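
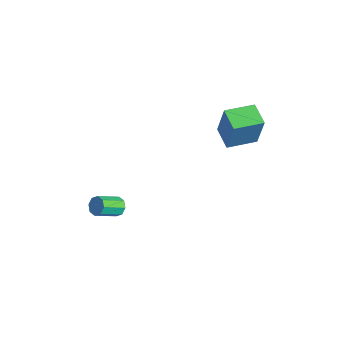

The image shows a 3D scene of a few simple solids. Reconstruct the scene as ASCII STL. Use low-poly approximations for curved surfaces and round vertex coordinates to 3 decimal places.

solid 
facet normal -0.005 0.832 -0.555
outer loop
vertex -2.215 -2.459 -3.936
vertex -2.734 -2.639 -4.201
vertex -2.594 -2.309 -3.708
endloop
endfacet
facet normal 0.584 0.453 0.673
outer loop
vertex -2.215 -2.459 -3.936
vertex -2.594 -2.309 -3.708
vertex -2.207 -3.781 -3.054
endloop
endfacet
facet normal 0.586 0.453 0.672
outer loop
vertex -2.207 -3.781 -3.054
vertex -2.594 -2.309 -3.708
vertex -2.586 -3.631 -2.825
endloop
endfacet
facet normal 0.006 -0.832 0.554
outer loop
vertex -2.207 -3.781 -3.054
vertex -2.586 -3.631 -2.825
vertex -2.726 -3.961 -3.319
endloop
endfacet
facet normal -0.005 0.832 -0.555
outer loop
vertex -2.594 -2.309 -3.708
vertex -2.734 -2.639 -4.201
vertex -3.055 -2.352 -3.768
endloop
endfacet
facet normal -0.158 0.548 0.822
outer loop
vertex -2.594 -2.309 -3.708
vertex -3.055 -2.352 -3.768
vertex -2.586 -3.631 -2.825
endloop
endfacet
facet normal -0.161 0.547 0.822
outer loop
vertex -2.586 -3.631 -2.825
vertex -3.055 -2.352 -3.768
vertex -3.047 -3.675 -2.886
endloop
endfacet
facet normal 0.006 -0.832 0.554
outer loop
vertex -2.586 -3.631 -2.825
vertex -3.047 -3.675 -2.886
vertex -2.726 -3.961 -3.319
endloop
endfacet
facet normal -0.004 0.832 -0.554
outer loop
vertex -3.055 -2.352 -3.768
vertex -2.734 -2.639 -4.201
vertex -3.328 -2.563 -4.083
endloop
endfacet
facet normal -0.812 0.321 0.488
outer loop
vertex -3.055 -2.352 -3.768
vertex -3.328 -2.563 -4.083
vertex -3.047 -3.675 -2.886
endloop
endfacet
facet normal -0.812 0.321 0.488
outer loop
vertex -3.047 -3.675 -2.886
vertex -3.328 -2.563 -4.083
vertex -3.32 -3.886 -3.201
endloop
endfacet
facet normal 0.005 -0.833 0.554
outer loop
vertex -3.047 -3.675 -2.886
vertex -3.32 -3.886 -3.201
vertex -2.726 -3.961 -3.319
endloop
endfacet
facet normal -0.004 0.831 -0.556
outer loop
vertex -3.328 -2.563 -4.083
vertex -2.734 -2.639 -4.201
vertex -3.253 -2.819 -4.466
endloop
endfacet
facet normal -0.987 -0.093 -0.131
outer loop
vertex -3.328 -2.563 -4.083
vertex -3.253 -2.819 -4.466
vertex -3.32 -3.886 -3.201
endloop
endfacet
facet normal -0.987 -0.093 -0.131
outer loop
vertex -3.32 -3.886 -3.201
vertex -3.253 -2.819 -4.466
vertex -3.245 -4.141 -3.584
endloop
endfacet
facet normal 0.005 -0.832 0.555
outer loop
vertex -3.32 -3.886 -3.201
vertex -3.245 -4.141 -3.584
vertex -2.726 -3.961 -3.319
endloop
endfacet
facet normal -0.006 0.832 -0.554
outer loop
vertex -3.253 -2.819 -4.466
vertex -2.734 -2.639 -4.201
vertex -2.874 -2.969 -4.695
endloop
endfacet
facet normal -0.586 -0.452 -0.673
outer loop
vertex -3.253 -2.819 -4.466
vertex -2.874 -2.969 -4.695
vertex -3.245 -4.141 -3.584
endloop
endfacet
facet normal -0.584 -0.453 -0.673
outer loop
vertex -3.245 -4.141 -3.584
vertex -2.874 -2.969 -4.695
vertex -2.866 -4.291 -3.812
endloop
endfacet
facet normal 0.005 -0.832 0.555
outer loop
vertex -3.245 -4.141 -3.584
vertex -2.866 -4.291 -3.812
vertex -2.726 -3.961 -3.319
endloop
endfacet
facet normal -0.006 0.832 -0.554
outer loop
vertex -2.874 -2.969 -4.695
vertex -2.734 -2.639 -4.201
vertex -2.413 -2.925 -4.634
endloop
endfacet
facet normal 0.161 -0.548 -0.821
outer loop
vertex -2.874 -2.969 -4.695
vertex -2.413 -2.925 -4.634
vertex -2.866 -4.291 -3.812
endloop
endfacet
facet normal 0.158 -0.547 -0.822
outer loop
vertex -2.866 -4.291 -3.812
vertex -2.413 -2.925 -4.634
vertex -2.405 -4.248 -3.752
endloop
endfacet
facet normal 0.005 -0.832 0.555
outer loop
vertex -2.866 -4.291 -3.812
vertex -2.405 -4.248 -3.752
vertex -2.726 -3.961 -3.319
endloop
endfacet
facet normal -0.005 0.833 -0.554
outer loop
vertex -2.413 -2.925 -4.634
vertex -2.734 -2.639 -4.201
vertex -2.14 -2.714 -4.319
endloop
endfacet
facet normal 0.812 -0.321 -0.488
outer loop
vertex -2.413 -2.925 -4.634
vertex -2.14 -2.714 -4.319
vertex -2.405 -4.248 -3.752
endloop
endfacet
facet normal 0.812 -0.321 -0.488
outer loop
vertex -2.405 -4.248 -3.752
vertex -2.14 -2.714 -4.319
vertex -2.132 -4.037 -3.437
endloop
endfacet
facet normal 0.004 -0.832 0.554
outer loop
vertex -2.405 -4.248 -3.752
vertex -2.132 -4.037 -3.437
vertex -2.726 -3.961 -3.319
endloop
endfacet
facet normal -0.005 0.832 -0.555
outer loop
vertex -2.14 -2.714 -4.319
vertex -2.734 -2.639 -4.201
vertex -2.215 -2.459 -3.936
endloop
endfacet
facet normal 0.987 0.093 0.131
outer loop
vertex -2.14 -2.714 -4.319
vertex -2.215 -2.459 -3.936
vertex -2.132 -4.037 -3.437
endloop
endfacet
facet normal 0.987 0.093 0.131
outer loop
vertex -2.132 -4.037 -3.437
vertex -2.215 -2.459 -3.936
vertex -2.207 -3.781 -3.054
endloop
endfacet
facet normal 0.004 -0.831 0.556
outer loop
vertex -2.132 -4.037 -3.437
vertex -2.207 -3.781 -3.054
vertex -2.726 -3.961 -3.319
endloop
endfacet
facet normal -0.958 0.192 0.212
outer loop
vertex -0.874 2.923 3.17
vertex -0.559 4.659 3.018
vertex -1.352 2.829 1.097
endloop
endfacet
facet normal -0.178 -0.980 0.086
outer loop
vertex -0.021 2.561 0.802
vertex -0.874 2.923 3.17
vertex -1.352 2.829 1.097
endloop
endfacet
facet normal -0.958 0.192 0.213
outer loop
vertex -1.352 2.829 1.097
vertex -0.559 4.659 3.018
vertex -1.038 4.564 0.945
endloop
endfacet
facet normal -0.225 -0.045 -0.973
outer loop
vertex -1.038 4.564 0.945
vertex -0.021 2.561 0.802
vertex -1.352 2.829 1.097
endloop
endfacet
facet normal 0.225 0.044 0.973
outer loop
vertex -0.874 2.923 3.17
vertex 0.772 4.391 2.723
vertex -0.559 4.659 3.018
endloop
endfacet
facet normal -0.177 -0.980 0.086
outer loop
vertex 0.458 2.656 2.875
vertex -0.874 2.923 3.17
vertex -0.021 2.561 0.802
endloop
endfacet
facet normal 0.225 0.045 0.973
outer loop
vertex 0.458 2.656 2.875
vertex 0.772 4.391 2.723
vertex -0.874 2.923 3.17
endloop
endfacet
facet normal 0.178 0.980 -0.086
outer loop
vertex -0.559 4.659 3.018
vertex 0.772 4.391 2.723
vertex -1.038 4.564 0.945
endloop
endfacet
facet normal -0.225 -0.044 -0.973
outer loop
vertex 0.294 4.297 0.65
vertex -0.021 2.561 0.802
vertex -1.038 4.564 0.945
endloop
endfacet
facet normal 0.178 0.980 -0.085
outer loop
vertex -1.038 4.564 0.945
vertex 0.772 4.391 2.723
vertex 0.294 4.297 0.65
endloop
endfacet
facet normal 0.958 -0.192 -0.213
outer loop
vertex 0.294 4.297 0.65
vertex 0.458 2.656 2.875
vertex -0.021 2.561 0.802
endloop
endfacet
facet normal 0.958 -0.192 -0.212
outer loop
vertex 0.772 4.391 2.723
vertex 0.458 2.656 2.875
vertex 0.294 4.297 0.65
endloop
endfacet

endsolid


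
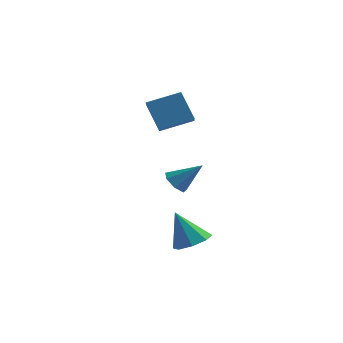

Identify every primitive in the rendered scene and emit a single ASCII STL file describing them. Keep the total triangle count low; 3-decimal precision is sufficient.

solid 
facet normal -0.708 -0.199 -0.677
outer loop
vertex -0.611 -2.664 -1.319
vertex -1.033 -2.979 -0.785
vertex -1.02 -2.264 -1.009
endloop
endfacet
facet normal 0.560 0.783 -0.271
outer loop
vertex -0.611 -2.664 -1.319
vertex -1.02 -2.264 -1.009
vertex 0.173 -2.641 0.365
endloop
endfacet
facet normal -0.709 -0.199 -0.676
outer loop
vertex -1.02 -2.264 -1.009
vertex -1.033 -2.979 -0.785
vertex -1.438 -2.402 -0.53
endloop
endfacet
facet normal -0.008 0.963 0.271
outer loop
vertex -1.02 -2.264 -1.009
vertex -1.438 -2.402 -0.53
vertex 0.173 -2.641 0.365
endloop
endfacet
facet normal -0.709 -0.199 -0.677
outer loop
vertex -1.438 -2.402 -0.53
vertex -1.033 -2.979 -0.785
vertex -1.551 -2.976 -0.243
endloop
endfacet
facet normal -0.373 0.473 0.798
outer loop
vertex -1.438 -2.402 -0.53
vertex -1.551 -2.976 -0.243
vertex 0.173 -2.641 0.365
endloop
endfacet
facet normal -0.709 -0.200 -0.676
outer loop
vertex -1.551 -2.976 -0.243
vertex -1.033 -2.979 -0.785
vertex -1.273 -3.552 -0.364
endloop
endfacet
facet normal -0.260 -0.317 0.912
outer loop
vertex -1.551 -2.976 -0.243
vertex -1.273 -3.552 -0.364
vertex 0.173 -2.641 0.365
endloop
endfacet
facet normal -0.710 -0.199 -0.676
outer loop
vertex -1.273 -3.552 -0.364
vertex -1.033 -2.979 -0.785
vertex -0.815 -3.697 -0.802
endloop
endfacet
facet normal 0.247 -0.813 0.527
outer loop
vertex -1.273 -3.552 -0.364
vertex -0.815 -3.697 -0.802
vertex 0.173 -2.641 0.365
endloop
endfacet
facet normal -0.709 -0.199 -0.676
outer loop
vertex -0.815 -3.697 -0.802
vertex -1.033 -2.979 -0.785
vertex -0.52 -3.301 -1.228
endloop
endfacet
facet normal 0.764 -0.641 -0.067
outer loop
vertex -0.815 -3.697 -0.802
vertex -0.52 -3.301 -1.228
vertex 0.173 -2.641 0.365
endloop
endfacet
facet normal -0.709 -0.198 -0.677
outer loop
vertex -0.52 -3.301 -1.228
vertex -1.033 -2.979 -0.785
vertex -0.611 -2.664 -1.319
endloop
endfacet
facet normal 0.904 0.069 -0.422
outer loop
vertex -0.52 -3.301 -1.228
vertex -0.611 -2.664 -1.319
vertex 0.173 -2.641 0.365
endloop
endfacet
facet normal -0.487 0.259 0.834
outer loop
vertex -3.224 3.47 2.642
vertex -3.599 4.458 2.117
vertex -4.762 2.56 2.027
endloop
endfacet
facet normal 0.318 -0.837 0.445
outer loop
vertex -3.861 2.082 0.483
vertex -3.224 3.47 2.642
vertex -4.762 2.56 2.027
endloop
endfacet
facet normal -0.487 0.259 0.834
outer loop
vertex -4.762 2.56 2.027
vertex -3.599 4.458 2.117
vertex -5.137 3.548 1.502
endloop
endfacet
facet normal -0.814 -0.482 -0.326
outer loop
vertex -5.137 3.548 1.502
vertex -3.861 2.082 0.483
vertex -4.762 2.56 2.027
endloop
endfacet
facet normal 0.814 0.482 0.326
outer loop
vertex -3.224 3.47 2.642
vertex -2.698 3.98 0.573
vertex -3.599 4.458 2.117
endloop
endfacet
facet normal 0.318 -0.837 0.445
outer loop
vertex -2.323 2.992 1.098
vertex -3.224 3.47 2.642
vertex -3.861 2.082 0.483
endloop
endfacet
facet normal 0.814 0.482 0.326
outer loop
vertex -2.323 2.992 1.098
vertex -2.698 3.98 0.573
vertex -3.224 3.47 2.642
endloop
endfacet
facet normal -0.318 0.837 -0.445
outer loop
vertex -3.599 4.458 2.117
vertex -2.698 3.98 0.573
vertex -5.137 3.548 1.502
endloop
endfacet
facet normal -0.814 -0.482 -0.326
outer loop
vertex -4.236 3.07 -0.042
vertex -3.861 2.082 0.483
vertex -5.137 3.548 1.502
endloop
endfacet
facet normal -0.318 0.837 -0.445
outer loop
vertex -5.137 3.548 1.502
vertex -2.698 3.98 0.573
vertex -4.236 3.07 -0.042
endloop
endfacet
facet normal 0.487 -0.259 -0.834
outer loop
vertex -4.236 3.07 -0.042
vertex -2.323 2.992 1.098
vertex -3.861 2.082 0.483
endloop
endfacet
facet normal 0.487 -0.259 -0.834
outer loop
vertex -2.698 3.98 0.573
vertex -2.323 2.992 1.098
vertex -4.236 3.07 -0.042
endloop
endfacet
facet normal 0.447 -0.007 -0.894
outer loop
vertex 0.526 -2.257 -4.298
vertex -0.312 -2.637 -4.714
vertex 0.042 -1.707 -4.544
endloop
endfacet
facet normal 0.390 0.639 0.663
outer loop
vertex 0.526 -2.257 -4.298
vertex 0.042 -1.707 -4.544
vertex -1.208 -2.623 -2.926
endloop
endfacet
facet normal 0.449 -0.007 -0.894
outer loop
vertex 0.042 -1.707 -4.544
vertex -0.312 -2.637 -4.714
vertex -0.649 -1.702 -4.891
endloop
endfacet
facet normal -0.182 0.909 0.375
outer loop
vertex 0.042 -1.707 -4.544
vertex -0.649 -1.702 -4.891
vertex -1.208 -2.623 -2.926
endloop
endfacet
facet normal 0.447 -0.008 -0.894
outer loop
vertex -0.649 -1.702 -4.891
vertex -0.312 -2.637 -4.714
vertex -1.143 -2.245 -5.133
endloop
endfacet
facet normal -0.756 0.648 0.089
outer loop
vertex -0.649 -1.702 -4.891
vertex -1.143 -2.245 -5.133
vertex -1.208 -2.623 -2.926
endloop
endfacet
facet normal 0.448 -0.006 -0.894
outer loop
vertex -1.143 -2.245 -5.133
vertex -0.312 -2.637 -4.714
vertex -1.15 -3.018 -5.131
endloop
endfacet
facet normal -1.000 0.009 -0.028
outer loop
vertex -1.143 -2.245 -5.133
vertex -1.15 -3.018 -5.131
vertex -1.208 -2.623 -2.926
endloop
endfacet
facet normal 0.448 -0.008 -0.894
outer loop
vertex -1.15 -3.018 -5.131
vertex -0.312 -2.637 -4.714
vertex -0.667 -3.568 -4.884
endloop
endfacet
facet normal -0.768 -0.633 0.093
outer loop
vertex -1.15 -3.018 -5.131
vertex -0.667 -3.568 -4.884
vertex -1.208 -2.623 -2.926
endloop
endfacet
facet normal 0.447 -0.007 -0.894
outer loop
vertex -0.667 -3.568 -4.884
vertex -0.312 -2.637 -4.714
vertex 0.025 -3.573 -4.538
endloop
endfacet
facet normal -0.197 -0.903 0.381
outer loop
vertex -0.667 -3.568 -4.884
vertex 0.025 -3.573 -4.538
vertex -1.208 -2.623 -2.926
endloop
endfacet
facet normal 0.448 -0.007 -0.894
outer loop
vertex 0.025 -3.573 -4.538
vertex -0.312 -2.637 -4.714
vertex 0.518 -3.03 -4.295
endloop
endfacet
facet normal 0.378 -0.642 0.667
outer loop
vertex 0.025 -3.573 -4.538
vertex 0.518 -3.03 -4.295
vertex -1.208 -2.623 -2.926
endloop
endfacet
facet normal 0.448 -0.008 -0.894
outer loop
vertex 0.518 -3.03 -4.295
vertex -0.312 -2.637 -4.714
vertex 0.526 -2.257 -4.298
endloop
endfacet
facet normal 0.621 -0.003 0.784
outer loop
vertex 0.518 -3.03 -4.295
vertex 0.526 -2.257 -4.298
vertex -1.208 -2.623 -2.926
endloop
endfacet

endsolid


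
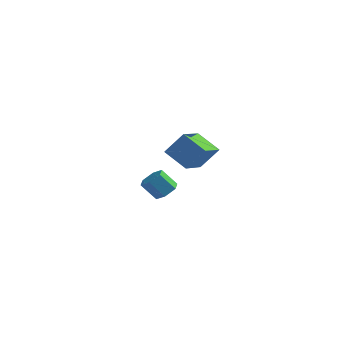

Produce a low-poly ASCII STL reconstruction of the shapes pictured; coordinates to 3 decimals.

solid 
facet normal 0.589 0.233 -0.774
outer loop
vertex 0.11 -3.436 0.283
vertex -0.443 -3.233 -0.077
vertex -0.103 -2.78 0.318
endloop
endfacet
facet normal 0.747 0.209 0.631
outer loop
vertex 0.11 -3.436 0.283
vertex -0.103 -2.78 0.318
vertex -0.585 -3.71 1.196
endloop
endfacet
facet normal 0.747 0.208 0.631
outer loop
vertex -0.585 -3.71 1.196
vertex -0.103 -2.78 0.318
vertex -0.797 -3.055 1.231
endloop
endfacet
facet normal -0.589 -0.232 0.774
outer loop
vertex -0.585 -3.71 1.196
vertex -0.797 -3.055 1.231
vertex -1.137 -3.507 0.837
endloop
endfacet
facet normal 0.590 0.232 -0.774
outer loop
vertex -0.103 -2.78 0.318
vertex -0.443 -3.233 -0.077
vertex -0.655 -2.577 -0.042
endloop
endfacet
facet normal 0.106 0.927 0.360
outer loop
vertex -0.103 -2.78 0.318
vertex -0.655 -2.577 -0.042
vertex -0.797 -3.055 1.231
endloop
endfacet
facet normal 0.107 0.927 0.360
outer loop
vertex -0.797 -3.055 1.231
vertex -0.655 -2.577 -0.042
vertex -1.35 -2.852 0.872
endloop
endfacet
facet normal -0.588 -0.233 0.775
outer loop
vertex -0.797 -3.055 1.231
vertex -1.35 -2.852 0.872
vertex -1.137 -3.507 0.837
endloop
endfacet
facet normal 0.589 0.232 -0.774
outer loop
vertex -0.655 -2.577 -0.042
vertex -0.443 -3.233 -0.077
vertex -0.995 -3.03 -0.436
endloop
endfacet
facet normal -0.641 0.718 -0.272
outer loop
vertex -0.655 -2.577 -0.042
vertex -0.995 -3.03 -0.436
vertex -1.35 -2.852 0.872
endloop
endfacet
facet normal -0.640 0.719 -0.272
outer loop
vertex -1.35 -2.852 0.872
vertex -0.995 -3.03 -0.436
vertex -1.69 -3.304 0.477
endloop
endfacet
facet normal -0.589 -0.233 0.774
outer loop
vertex -1.35 -2.852 0.872
vertex -1.69 -3.304 0.477
vertex -1.137 -3.507 0.837
endloop
endfacet
facet normal 0.589 0.232 -0.774
outer loop
vertex -0.995 -3.03 -0.436
vertex -0.443 -3.233 -0.077
vertex -0.783 -3.685 -0.471
endloop
endfacet
facet normal -0.747 -0.208 -0.631
outer loop
vertex -0.995 -3.03 -0.436
vertex -0.783 -3.685 -0.471
vertex -1.69 -3.304 0.477
endloop
endfacet
facet normal -0.747 -0.209 -0.631
outer loop
vertex -1.69 -3.304 0.477
vertex -0.783 -3.685 -0.471
vertex -1.477 -3.96 0.442
endloop
endfacet
facet normal -0.589 -0.233 0.774
outer loop
vertex -1.69 -3.304 0.477
vertex -1.477 -3.96 0.442
vertex -1.137 -3.507 0.837
endloop
endfacet
facet normal 0.588 0.233 -0.775
outer loop
vertex -0.783 -3.685 -0.471
vertex -0.443 -3.233 -0.077
vertex -0.23 -3.888 -0.112
endloop
endfacet
facet normal -0.106 -0.927 -0.360
outer loop
vertex -0.783 -3.685 -0.471
vertex -0.23 -3.888 -0.112
vertex -1.477 -3.96 0.442
endloop
endfacet
facet normal -0.106 -0.927 -0.360
outer loop
vertex -1.477 -3.96 0.442
vertex -0.23 -3.888 -0.112
vertex -0.925 -4.163 0.802
endloop
endfacet
facet normal -0.590 -0.232 0.774
outer loop
vertex -1.477 -3.96 0.442
vertex -0.925 -4.163 0.802
vertex -1.137 -3.507 0.837
endloop
endfacet
facet normal 0.589 0.233 -0.774
outer loop
vertex -0.23 -3.888 -0.112
vertex -0.443 -3.233 -0.077
vertex 0.11 -3.436 0.283
endloop
endfacet
facet normal 0.641 -0.719 0.271
outer loop
vertex -0.23 -3.888 -0.112
vertex 0.11 -3.436 0.283
vertex -0.925 -4.163 0.802
endloop
endfacet
facet normal 0.641 -0.718 0.272
outer loop
vertex -0.925 -4.163 0.802
vertex 0.11 -3.436 0.283
vertex -0.585 -3.71 1.196
endloop
endfacet
facet normal -0.589 -0.232 0.774
outer loop
vertex -0.925 -4.163 0.802
vertex -0.585 -3.71 1.196
vertex -1.137 -3.507 0.837
endloop
endfacet
facet normal -0.560 -0.257 -0.788
outer loop
vertex -3.012 1.914 0.292
vertex -3.038 3.773 -0.297
vertex -1.686 1.661 -0.568
endloop
endfacet
facet normal 0.014 -0.953 0.301
outer loop
vertex -0.802 2.067 0.677
vertex -3.012 1.914 0.292
vertex -1.686 1.661 -0.568
endloop
endfacet
facet normal -0.560 -0.257 -0.788
outer loop
vertex -1.686 1.661 -0.568
vertex -3.038 3.773 -0.297
vertex -1.713 3.519 -1.156
endloop
endfacet
facet normal 0.829 -0.158 -0.537
outer loop
vertex -1.713 3.519 -1.156
vertex -0.802 2.067 0.677
vertex -1.686 1.661 -0.568
endloop
endfacet
facet normal -0.829 0.158 0.537
outer loop
vertex -3.012 1.914 0.292
vertex -2.154 4.179 0.948
vertex -3.038 3.773 -0.297
endloop
endfacet
facet normal 0.013 -0.953 0.302
outer loop
vertex -2.127 2.321 1.536
vertex -3.012 1.914 0.292
vertex -0.802 2.067 0.677
endloop
endfacet
facet normal -0.828 0.158 0.538
outer loop
vertex -2.127 2.321 1.536
vertex -2.154 4.179 0.948
vertex -3.012 1.914 0.292
endloop
endfacet
facet normal -0.013 0.953 -0.302
outer loop
vertex -3.038 3.773 -0.297
vertex -2.154 4.179 0.948
vertex -1.713 3.519 -1.156
endloop
endfacet
facet normal 0.828 -0.159 -0.537
outer loop
vertex -0.828 3.926 0.088
vertex -0.802 2.067 0.677
vertex -1.713 3.519 -1.156
endloop
endfacet
facet normal -0.014 0.953 -0.302
outer loop
vertex -1.713 3.519 -1.156
vertex -2.154 4.179 0.948
vertex -0.828 3.926 0.088
endloop
endfacet
facet normal 0.560 0.257 0.788
outer loop
vertex -0.828 3.926 0.088
vertex -2.127 2.321 1.536
vertex -0.802 2.067 0.677
endloop
endfacet
facet normal 0.560 0.257 0.788
outer loop
vertex -2.154 4.179 0.948
vertex -2.127 2.321 1.536
vertex -0.828 3.926 0.088
endloop
endfacet

endsolid


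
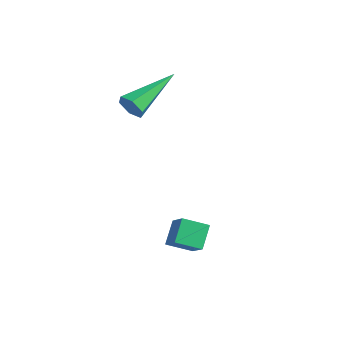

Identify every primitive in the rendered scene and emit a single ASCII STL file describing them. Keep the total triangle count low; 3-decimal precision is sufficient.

solid 
facet normal 0.086 -0.939 -0.332
outer loop
vertex -2.159 1.818 0.814
vertex -2.443 1.642 1.238
vertex -2.697 1.78 0.782
endloop
endfacet
facet normal 0.012 0.535 -0.845
outer loop
vertex -2.159 1.818 0.814
vertex -2.697 1.78 0.782
vertex -2.617 3.578 1.922
endloop
endfacet
facet normal 0.084 -0.940 -0.331
outer loop
vertex -2.697 1.78 0.782
vertex -2.443 1.642 1.238
vertex -2.981 1.605 1.207
endloop
endfacet
facet normal -0.844 0.313 -0.435
outer loop
vertex -2.697 1.78 0.782
vertex -2.981 1.605 1.207
vertex -2.617 3.578 1.922
endloop
endfacet
facet normal 0.084 -0.940 -0.331
outer loop
vertex -2.981 1.605 1.207
vertex -2.443 1.642 1.238
vertex -2.726 1.467 1.663
endloop
endfacet
facet normal -0.875 -0.014 0.485
outer loop
vertex -2.981 1.605 1.207
vertex -2.726 1.467 1.663
vertex -2.617 3.578 1.922
endloop
endfacet
facet normal 0.084 -0.940 -0.331
outer loop
vertex -2.726 1.467 1.663
vertex -2.443 1.642 1.238
vertex -2.189 1.504 1.694
endloop
endfacet
facet normal -0.049 -0.119 0.992
outer loop
vertex -2.726 1.467 1.663
vertex -2.189 1.504 1.694
vertex -2.617 3.578 1.922
endloop
endfacet
facet normal 0.086 -0.939 -0.332
outer loop
vertex -2.189 1.504 1.694
vertex -2.443 1.642 1.238
vertex -1.905 1.68 1.27
endloop
endfacet
facet normal 0.806 0.102 0.583
outer loop
vertex -2.189 1.504 1.694
vertex -1.905 1.68 1.27
vertex -2.617 3.578 1.922
endloop
endfacet
facet normal 0.086 -0.939 -0.332
outer loop
vertex -1.905 1.68 1.27
vertex -2.443 1.642 1.238
vertex -2.159 1.818 0.814
endloop
endfacet
facet normal 0.838 0.430 -0.337
outer loop
vertex -1.905 1.68 1.27
vertex -2.159 1.818 0.814
vertex -2.617 3.578 1.922
endloop
endfacet
facet normal -0.381 0.642 0.666
outer loop
vertex 0.627 0.799 -2.034
vertex 1.367 0.555 -1.376
vertex 1.143 1.455 -2.371
endloop
endfacet
facet normal -0.726 0.240 -0.645
outer loop
vertex 1.493 0.865 -2.984
vertex 0.627 0.799 -2.034
vertex 1.143 1.455 -2.371
endloop
endfacet
facet normal -0.381 0.642 0.666
outer loop
vertex 1.143 1.455 -2.371
vertex 1.367 0.555 -1.376
vertex 1.883 1.211 -1.713
endloop
endfacet
facet normal 0.573 0.729 -0.374
outer loop
vertex 1.883 1.211 -1.713
vertex 1.493 0.865 -2.984
vertex 1.143 1.455 -2.371
endloop
endfacet
facet normal -0.573 -0.729 0.374
outer loop
vertex 0.627 0.799 -2.034
vertex 1.717 -0.035 -1.989
vertex 1.367 0.555 -1.376
endloop
endfacet
facet normal -0.726 0.240 -0.645
outer loop
vertex 0.977 0.209 -2.647
vertex 0.627 0.799 -2.034
vertex 1.493 0.865 -2.984
endloop
endfacet
facet normal -0.573 -0.729 0.374
outer loop
vertex 0.977 0.209 -2.647
vertex 1.717 -0.035 -1.989
vertex 0.627 0.799 -2.034
endloop
endfacet
facet normal 0.726 -0.240 0.645
outer loop
vertex 1.367 0.555 -1.376
vertex 1.717 -0.035 -1.989
vertex 1.883 1.211 -1.713
endloop
endfacet
facet normal 0.573 0.729 -0.374
outer loop
vertex 2.233 0.621 -2.326
vertex 1.493 0.865 -2.984
vertex 1.883 1.211 -1.713
endloop
endfacet
facet normal 0.726 -0.240 0.645
outer loop
vertex 1.883 1.211 -1.713
vertex 1.717 -0.035 -1.989
vertex 2.233 0.621 -2.326
endloop
endfacet
facet normal 0.381 -0.642 -0.666
outer loop
vertex 2.233 0.621 -2.326
vertex 0.977 0.209 -2.647
vertex 1.493 0.865 -2.984
endloop
endfacet
facet normal 0.381 -0.642 -0.666
outer loop
vertex 1.717 -0.035 -1.989
vertex 0.977 0.209 -2.647
vertex 2.233 0.621 -2.326
endloop
endfacet

endsolid


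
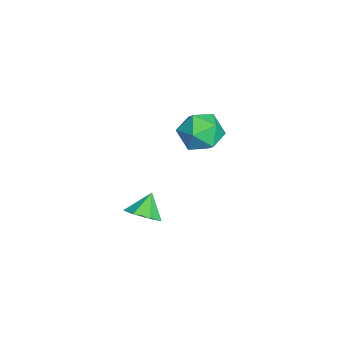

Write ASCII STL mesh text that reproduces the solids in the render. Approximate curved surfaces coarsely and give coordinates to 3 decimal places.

solid 
facet normal -0.670 0.742 -0.012
outer loop
vertex -0.888 0.892 0.184
vertex -1.66 0.19 -0.105
vertex -1.467 0.381 0.943
endloop
endfacet
facet normal -0.156 0.870 0.467
outer loop
vertex -0.888 0.892 0.184
vertex -1.467 0.381 0.943
vertex -0.399 0.505 1.069
endloop
endfacet
facet normal 0.469 0.874 0.123
outer loop
vertex -0.888 0.892 0.184
vertex -0.399 0.505 1.069
vertex 0.068 0.391 0.099
endloop
endfacet
facet normal 0.342 0.749 -0.568
outer loop
vertex -0.888 0.892 0.184
vertex 0.068 0.391 0.099
vertex -0.711 0.196 -0.627
endloop
endfacet
facet normal -0.362 0.667 -0.651
outer loop
vertex -0.888 0.892 0.184
vertex -0.711 0.196 -0.627
vertex -1.66 0.19 -0.105
endloop
endfacet
facet normal -0.148 0.330 0.932
outer loop
vertex -0.399 0.505 1.069
vertex -1.467 0.381 0.943
vertex -0.869 -0.436 1.327
endloop
endfacet
facet normal -0.980 0.122 0.158
outer loop
vertex -1.467 0.381 0.943
vertex -1.66 0.19 -0.105
vertex -1.648 -0.631 0.601
endloop
endfacet
facet normal -0.482 0.000 -0.876
outer loop
vertex -1.66 0.19 -0.105
vertex -0.711 0.196 -0.627
vertex -1.181 -0.745 -0.369
endloop
endfacet
facet normal 0.658 0.133 -0.741
outer loop
vertex -0.711 0.196 -0.627
vertex 0.068 0.391 0.099
vertex -0.113 -0.621 -0.243
endloop
endfacet
facet normal 0.863 0.336 0.376
outer loop
vertex 0.068 0.391 0.099
vertex -0.399 0.505 1.069
vertex 0.08 -0.43 0.805
endloop
endfacet
facet normal -0.342 -0.749 0.568
outer loop
vertex -0.692 -1.132 0.516
vertex -0.869 -0.436 1.327
vertex -1.648 -0.631 0.601
endloop
endfacet
facet normal -0.469 -0.874 -0.123
outer loop
vertex -0.692 -1.132 0.516
vertex -1.648 -0.631 0.601
vertex -1.181 -0.745 -0.369
endloop
endfacet
facet normal 0.156 -0.870 -0.467
outer loop
vertex -0.692 -1.132 0.516
vertex -1.181 -0.745 -0.369
vertex -0.113 -0.621 -0.243
endloop
endfacet
facet normal 0.670 -0.742 0.012
outer loop
vertex -0.692 -1.132 0.516
vertex -0.113 -0.621 -0.243
vertex 0.08 -0.43 0.805
endloop
endfacet
facet normal 0.362 -0.667 0.651
outer loop
vertex -0.692 -1.132 0.516
vertex 0.08 -0.43 0.805
vertex -0.869 -0.436 1.327
endloop
endfacet
facet normal -0.658 -0.133 0.741
outer loop
vertex -1.648 -0.631 0.601
vertex -0.869 -0.436 1.327
vertex -1.467 0.381 0.943
endloop
endfacet
facet normal -0.863 -0.336 -0.376
outer loop
vertex -1.181 -0.745 -0.369
vertex -1.648 -0.631 0.601
vertex -1.66 0.19 -0.105
endloop
endfacet
facet normal 0.148 -0.330 -0.932
outer loop
vertex -0.113 -0.621 -0.243
vertex -1.181 -0.745 -0.369
vertex -0.711 0.196 -0.627
endloop
endfacet
facet normal 0.980 -0.122 -0.158
outer loop
vertex 0.08 -0.43 0.805
vertex -0.113 -0.621 -0.243
vertex 0.068 0.391 0.099
endloop
endfacet
facet normal 0.482 -0.000 0.876
outer loop
vertex -0.869 -0.436 1.327
vertex 0.08 -0.43 0.805
vertex -0.399 0.505 1.069
endloop
endfacet
facet normal 0.580 -0.307 -0.754
outer loop
vertex 4.954 -2.004 -0.228
vertex 4.322 -2.311 -0.589
vertex 4.622 -1.583 -0.655
endloop
endfacet
facet normal 0.239 0.778 0.581
outer loop
vertex 4.954 -2.004 -0.228
vertex 4.622 -1.583 -0.655
vertex 3.678 -1.969 0.249
endloop
endfacet
facet normal 0.579 -0.307 -0.755
outer loop
vertex 4.622 -1.583 -0.655
vertex 4.322 -2.311 -0.589
vertex 4.063 -1.71 -1.032
endloop
endfacet
facet normal -0.288 0.952 0.106
outer loop
vertex 4.622 -1.583 -0.655
vertex 4.063 -1.71 -1.032
vertex 3.678 -1.969 0.249
endloop
endfacet
facet normal 0.578 -0.308 -0.755
outer loop
vertex 4.063 -1.71 -1.032
vertex 4.322 -2.311 -0.589
vertex 3.699 -2.289 -1.075
endloop
endfacet
facet normal -0.833 0.534 -0.142
outer loop
vertex 4.063 -1.71 -1.032
vertex 3.699 -2.289 -1.075
vertex 3.678 -1.969 0.249
endloop
endfacet
facet normal 0.578 -0.308 -0.755
outer loop
vertex 3.699 -2.289 -1.075
vertex 4.322 -2.311 -0.589
vertex 3.804 -2.885 -0.752
endloop
endfacet
facet normal -0.987 -0.161 0.023
outer loop
vertex 3.699 -2.289 -1.075
vertex 3.804 -2.885 -0.752
vertex 3.678 -1.969 0.249
endloop
endfacet
facet normal 0.579 -0.309 -0.754
outer loop
vertex 3.804 -2.885 -0.752
vertex 4.322 -2.311 -0.589
vertex 4.298 -3.048 -0.306
endloop
endfacet
facet normal -0.633 -0.609 0.478
outer loop
vertex 3.804 -2.885 -0.752
vertex 4.298 -3.048 -0.306
vertex 3.678 -1.969 0.249
endloop
endfacet
facet normal 0.579 -0.309 -0.754
outer loop
vertex 4.298 -3.048 -0.306
vertex 4.322 -2.311 -0.589
vertex 4.81 -2.656 -0.073
endloop
endfacet
facet normal -0.037 -0.474 0.880
outer loop
vertex 4.298 -3.048 -0.306
vertex 4.81 -2.656 -0.073
vertex 3.678 -1.969 0.249
endloop
endfacet
facet normal 0.580 -0.307 -0.754
outer loop
vertex 4.81 -2.656 -0.073
vertex 4.322 -2.311 -0.589
vertex 4.954 -2.004 -0.228
endloop
endfacet
facet normal 0.350 0.143 0.926
outer loop
vertex 4.81 -2.656 -0.073
vertex 4.954 -2.004 -0.228
vertex 3.678 -1.969 0.249
endloop
endfacet

endsolid


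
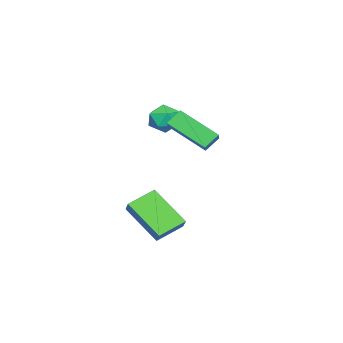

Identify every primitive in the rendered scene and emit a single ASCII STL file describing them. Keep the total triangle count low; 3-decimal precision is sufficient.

solid 
facet normal -0.805 -0.351 -0.478
outer loop
vertex 0.859 0.678 2.517
vertex 0.787 2.41 1.366
vertex 1.386 0.297 1.909
endloop
endfacet
facet normal 0.035 -0.833 0.552
outer loop
vertex 2.473 0.77 2.554
vertex 0.859 0.678 2.517
vertex 1.386 0.297 1.909
endloop
endfacet
facet normal -0.805 -0.351 -0.478
outer loop
vertex 1.386 0.297 1.909
vertex 0.787 2.41 1.366
vertex 1.314 2.028 0.759
endloop
endfacet
facet normal 0.592 -0.429 -0.683
outer loop
vertex 1.314 2.028 0.759
vertex 2.473 0.77 2.554
vertex 1.386 0.297 1.909
endloop
endfacet
facet normal -0.592 0.429 0.683
outer loop
vertex 0.859 0.678 2.517
vertex 1.874 2.883 2.011
vertex 0.787 2.41 1.366
endloop
endfacet
facet normal 0.035 -0.832 0.554
outer loop
vertex 1.946 1.152 3.161
vertex 0.859 0.678 2.517
vertex 2.473 0.77 2.554
endloop
endfacet
facet normal -0.592 0.429 0.683
outer loop
vertex 1.946 1.152 3.161
vertex 1.874 2.883 2.011
vertex 0.859 0.678 2.517
endloop
endfacet
facet normal -0.034 0.832 -0.553
outer loop
vertex 0.787 2.41 1.366
vertex 1.874 2.883 2.011
vertex 1.314 2.028 0.759
endloop
endfacet
facet normal 0.592 -0.429 -0.683
outer loop
vertex 2.401 2.502 1.403
vertex 2.473 0.77 2.554
vertex 1.314 2.028 0.759
endloop
endfacet
facet normal -0.036 0.833 -0.553
outer loop
vertex 1.314 2.028 0.759
vertex 1.874 2.883 2.011
vertex 2.401 2.502 1.403
endloop
endfacet
facet normal 0.805 0.351 0.478
outer loop
vertex 2.401 2.502 1.403
vertex 1.946 1.152 3.161
vertex 2.473 0.77 2.554
endloop
endfacet
facet normal 0.805 0.351 0.478
outer loop
vertex 1.874 2.883 2.011
vertex 1.946 1.152 3.161
vertex 2.401 2.502 1.403
endloop
endfacet
facet normal -0.618 -0.439 -0.653
outer loop
vertex 1.988 -0.165 -2.017
vertex 2.33 1.466 -3.437
vertex 3.075 -0.874 -2.57
endloop
endfacet
facet normal -0.156 -0.745 0.649
outer loop
vertex 3.65 -0.466 -1.963
vertex 1.988 -0.165 -2.017
vertex 3.075 -0.874 -2.57
endloop
endfacet
facet normal -0.618 -0.439 -0.653
outer loop
vertex 3.075 -0.874 -2.57
vertex 2.33 1.466 -3.437
vertex 3.417 0.758 -3.99
endloop
endfacet
facet normal 0.771 -0.503 -0.392
outer loop
vertex 3.417 0.758 -3.99
vertex 3.65 -0.466 -1.963
vertex 3.075 -0.874 -2.57
endloop
endfacet
facet normal -0.770 0.503 0.392
outer loop
vertex 1.988 -0.165 -2.017
vertex 2.905 1.874 -2.83
vertex 2.33 1.466 -3.437
endloop
endfacet
facet normal -0.156 -0.746 0.648
outer loop
vertex 2.563 0.242 -1.41
vertex 1.988 -0.165 -2.017
vertex 3.65 -0.466 -1.963
endloop
endfacet
facet normal -0.770 0.503 0.392
outer loop
vertex 2.563 0.242 -1.41
vertex 2.905 1.874 -2.83
vertex 1.988 -0.165 -2.017
endloop
endfacet
facet normal 0.156 0.745 -0.648
outer loop
vertex 2.33 1.466 -3.437
vertex 2.905 1.874 -2.83
vertex 3.417 0.758 -3.99
endloop
endfacet
facet normal 0.770 -0.503 -0.392
outer loop
vertex 3.992 1.165 -3.383
vertex 3.65 -0.466 -1.963
vertex 3.417 0.758 -3.99
endloop
endfacet
facet normal 0.156 0.745 -0.648
outer loop
vertex 3.417 0.758 -3.99
vertex 2.905 1.874 -2.83
vertex 3.992 1.165 -3.383
endloop
endfacet
facet normal 0.618 0.439 0.653
outer loop
vertex 3.992 1.165 -3.383
vertex 2.563 0.242 -1.41
vertex 3.65 -0.466 -1.963
endloop
endfacet
facet normal 0.618 0.438 0.653
outer loop
vertex 2.905 1.874 -2.83
vertex 2.563 0.242 -1.41
vertex 3.992 1.165 -3.383
endloop
endfacet
facet normal -0.856 0.504 0.117
outer loop
vertex -0.974 -0.334 1.196
vertex -1.206 -0.869 1.802
vertex -0.771 -0.176 1.997
endloop
endfacet
facet normal -0.333 0.938 -0.101
outer loop
vertex -0.974 -0.334 1.196
vertex -0.771 -0.176 1.997
vertex -0.209 -0.042 1.386
endloop
endfacet
facet normal -0.084 0.688 -0.721
outer loop
vertex -0.974 -0.334 1.196
vertex -0.209 -0.042 1.386
vertex -0.296 -0.652 0.814
endloop
endfacet
facet normal -0.452 0.100 -0.886
outer loop
vertex -0.974 -0.334 1.196
vertex -0.296 -0.652 0.814
vertex -0.913 -1.163 1.071
endloop
endfacet
facet normal -0.930 -0.013 -0.368
outer loop
vertex -0.974 -0.334 1.196
vertex -0.913 -1.163 1.071
vertex -1.206 -0.869 1.802
endloop
endfacet
facet normal 0.196 0.905 0.379
outer loop
vertex -0.209 -0.042 1.386
vertex -0.771 -0.176 1.997
vertex 0.033 -0.397 2.109
endloop
endfacet
facet normal -0.651 0.203 0.732
outer loop
vertex -0.771 -0.176 1.997
vertex -1.206 -0.869 1.802
vertex -0.584 -0.908 2.366
endloop
endfacet
facet normal -0.771 -0.635 -0.054
outer loop
vertex -1.206 -0.869 1.802
vertex -0.913 -1.163 1.071
vertex -0.671 -1.518 1.794
endloop
endfacet
facet normal 0.001 -0.450 -0.893
outer loop
vertex -0.913 -1.163 1.071
vertex -0.296 -0.652 0.814
vertex -0.109 -1.384 1.183
endloop
endfacet
facet normal 0.598 0.501 -0.625
outer loop
vertex -0.296 -0.652 0.814
vertex -0.209 -0.042 1.386
vertex 0.326 -0.691 1.378
endloop
endfacet
facet normal 0.452 -0.100 0.886
outer loop
vertex 0.094 -1.226 1.984
vertex 0.033 -0.397 2.109
vertex -0.584 -0.908 2.366
endloop
endfacet
facet normal 0.084 -0.688 0.721
outer loop
vertex 0.094 -1.226 1.984
vertex -0.584 -0.908 2.366
vertex -0.671 -1.518 1.794
endloop
endfacet
facet normal 0.333 -0.938 0.101
outer loop
vertex 0.094 -1.226 1.984
vertex -0.671 -1.518 1.794
vertex -0.109 -1.384 1.183
endloop
endfacet
facet normal 0.856 -0.504 -0.117
outer loop
vertex 0.094 -1.226 1.984
vertex -0.109 -1.384 1.183
vertex 0.326 -0.691 1.378
endloop
endfacet
facet normal 0.930 0.013 0.368
outer loop
vertex 0.094 -1.226 1.984
vertex 0.326 -0.691 1.378
vertex 0.033 -0.397 2.109
endloop
endfacet
facet normal -0.001 0.450 0.893
outer loop
vertex -0.584 -0.908 2.366
vertex 0.033 -0.397 2.109
vertex -0.771 -0.176 1.997
endloop
endfacet
facet normal -0.598 -0.501 0.625
outer loop
vertex -0.671 -1.518 1.794
vertex -0.584 -0.908 2.366
vertex -1.206 -0.869 1.802
endloop
endfacet
facet normal -0.196 -0.905 -0.379
outer loop
vertex -0.109 -1.384 1.183
vertex -0.671 -1.518 1.794
vertex -0.913 -1.163 1.071
endloop
endfacet
facet normal 0.651 -0.203 -0.732
outer loop
vertex 0.326 -0.691 1.378
vertex -0.109 -1.384 1.183
vertex -0.296 -0.652 0.814
endloop
endfacet
facet normal 0.771 0.635 0.054
outer loop
vertex 0.033 -0.397 2.109
vertex 0.326 -0.691 1.378
vertex -0.209 -0.042 1.386
endloop
endfacet

endsolid


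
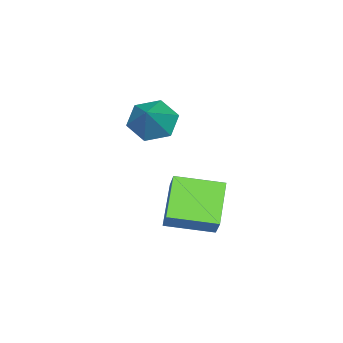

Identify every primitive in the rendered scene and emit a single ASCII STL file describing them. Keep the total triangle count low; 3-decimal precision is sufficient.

solid 
facet normal -0.773 -0.187 0.606
outer loop
vertex -2.075 2.142 0.306
vertex -2.801 4.028 -0.037
vertex -2.722 1.718 -0.65
endloop
endfacet
facet normal 0.355 -0.920 0.168
outer loop
vertex -1.099 2.112 -1.923
vertex -2.075 2.142 0.306
vertex -2.722 1.718 -0.65
endloop
endfacet
facet normal -0.773 -0.187 0.606
outer loop
vertex -2.722 1.718 -0.65
vertex -2.801 4.028 -0.037
vertex -3.449 3.604 -0.994
endloop
endfacet
facet normal -0.526 -0.345 -0.777
outer loop
vertex -3.449 3.604 -0.994
vertex -1.099 2.112 -1.923
vertex -2.722 1.718 -0.65
endloop
endfacet
facet normal 0.526 0.344 0.778
outer loop
vertex -2.075 2.142 0.306
vertex -1.178 4.422 -1.31
vertex -2.801 4.028 -0.037
endloop
endfacet
facet normal 0.354 -0.920 0.168
outer loop
vertex -0.451 2.536 -0.966
vertex -2.075 2.142 0.306
vertex -1.099 2.112 -1.923
endloop
endfacet
facet normal 0.526 0.344 0.778
outer loop
vertex -0.451 2.536 -0.966
vertex -1.178 4.422 -1.31
vertex -2.075 2.142 0.306
endloop
endfacet
facet normal -0.355 0.920 -0.167
outer loop
vertex -2.801 4.028 -0.037
vertex -1.178 4.422 -1.31
vertex -3.449 3.604 -0.994
endloop
endfacet
facet normal -0.526 -0.344 -0.778
outer loop
vertex -1.825 3.998 -2.266
vertex -1.099 2.112 -1.923
vertex -3.449 3.604 -0.994
endloop
endfacet
facet normal -0.355 0.920 -0.168
outer loop
vertex -3.449 3.604 -0.994
vertex -1.178 4.422 -1.31
vertex -1.825 3.998 -2.266
endloop
endfacet
facet normal 0.773 0.187 -0.606
outer loop
vertex -1.825 3.998 -2.266
vertex -0.451 2.536 -0.966
vertex -1.099 2.112 -1.923
endloop
endfacet
facet normal 0.773 0.187 -0.606
outer loop
vertex -1.178 4.422 -1.31
vertex -0.451 2.536 -0.966
vertex -1.825 3.998 -2.266
endloop
endfacet
facet normal -0.738 -0.181 -0.650
outer loop
vertex -1.823 1.049 2.141
vertex -2.515 1.094 2.915
vertex -2.265 1.956 2.391
endloop
endfacet
facet normal 0.796 0.487 -0.360
outer loop
vertex -1.823 1.049 2.141
vertex -2.265 1.956 2.391
vertex -1.165 1.426 4.105
endloop
endfacet
facet normal -0.738 -0.181 -0.650
outer loop
vertex -2.265 1.956 2.391
vertex -2.515 1.094 2.915
vertex -2.958 2.001 3.165
endloop
endfacet
facet normal 0.230 0.962 0.150
outer loop
vertex -2.265 1.956 2.391
vertex -2.958 2.001 3.165
vertex -1.165 1.426 4.105
endloop
endfacet
facet normal -0.738 -0.182 -0.650
outer loop
vertex -2.958 2.001 3.165
vertex -2.515 1.094 2.915
vertex -3.208 1.139 3.69
endloop
endfacet
facet normal -0.240 0.555 0.797
outer loop
vertex -2.958 2.001 3.165
vertex -3.208 1.139 3.69
vertex -1.165 1.426 4.105
endloop
endfacet
facet normal -0.738 -0.181 -0.650
outer loop
vertex -3.208 1.139 3.69
vertex -2.515 1.094 2.915
vertex -2.766 0.232 3.44
endloop
endfacet
facet normal -0.144 -0.327 0.934
outer loop
vertex -3.208 1.139 3.69
vertex -2.766 0.232 3.44
vertex -1.165 1.426 4.105
endloop
endfacet
facet normal -0.738 -0.181 -0.650
outer loop
vertex -2.766 0.232 3.44
vertex -2.515 1.094 2.915
vertex -2.073 0.187 2.666
endloop
endfacet
facet normal 0.422 -0.802 0.424
outer loop
vertex -2.766 0.232 3.44
vertex -2.073 0.187 2.666
vertex -1.165 1.426 4.105
endloop
endfacet
facet normal -0.738 -0.181 -0.650
outer loop
vertex -2.073 0.187 2.666
vertex -2.515 1.094 2.915
vertex -1.823 1.049 2.141
endloop
endfacet
facet normal 0.891 -0.394 -0.223
outer loop
vertex -2.073 0.187 2.666
vertex -1.823 1.049 2.141
vertex -1.165 1.426 4.105
endloop
endfacet

endsolid


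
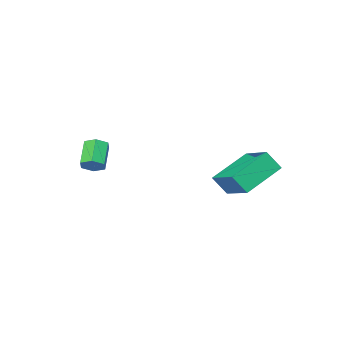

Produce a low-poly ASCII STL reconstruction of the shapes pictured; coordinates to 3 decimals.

solid 
facet normal 0.552 0.549 -0.627
outer loop
vertex 4.468 -0.717 0.439
vertex 4.23 -1.002 -0.02
vertex 3.976 -0.511 0.186
endloop
endfacet
facet normal -0.017 0.759 0.651
outer loop
vertex 4.468 -0.717 0.439
vertex 3.976 -0.511 0.186
vertex 3.728 -1.453 1.279
endloop
endfacet
facet normal -0.017 0.759 0.651
outer loop
vertex 3.728 -1.453 1.279
vertex 3.976 -0.511 0.186
vertex 3.236 -1.247 1.026
endloop
endfacet
facet normal -0.552 -0.549 0.627
outer loop
vertex 3.728 -1.453 1.279
vertex 3.236 -1.247 1.026
vertex 3.49 -1.738 0.82
endloop
endfacet
facet normal 0.552 0.549 -0.627
outer loop
vertex 3.976 -0.511 0.186
vertex 4.23 -1.002 -0.02
vertex 3.738 -0.796 -0.273
endloop
endfacet
facet normal -0.730 0.682 -0.045
outer loop
vertex 3.976 -0.511 0.186
vertex 3.738 -0.796 -0.273
vertex 3.236 -1.247 1.026
endloop
endfacet
facet normal -0.730 0.682 -0.045
outer loop
vertex 3.236 -1.247 1.026
vertex 3.738 -0.796 -0.273
vertex 2.998 -1.532 0.568
endloop
endfacet
facet normal -0.552 -0.549 0.628
outer loop
vertex 3.236 -1.247 1.026
vertex 2.998 -1.532 0.568
vertex 3.49 -1.738 0.82
endloop
endfacet
facet normal 0.552 0.549 -0.627
outer loop
vertex 3.738 -0.796 -0.273
vertex 4.23 -1.002 -0.02
vertex 3.992 -1.287 -0.479
endloop
endfacet
facet normal -0.714 -0.077 -0.696
outer loop
vertex 3.738 -0.796 -0.273
vertex 3.992 -1.287 -0.479
vertex 2.998 -1.532 0.568
endloop
endfacet
facet normal -0.714 -0.076 -0.696
outer loop
vertex 2.998 -1.532 0.568
vertex 3.992 -1.287 -0.479
vertex 3.252 -2.023 0.361
endloop
endfacet
facet normal -0.552 -0.550 0.627
outer loop
vertex 2.998 -1.532 0.568
vertex 3.252 -2.023 0.361
vertex 3.49 -1.738 0.82
endloop
endfacet
facet normal 0.552 0.549 -0.627
outer loop
vertex 3.992 -1.287 -0.479
vertex 4.23 -1.002 -0.02
vertex 4.484 -1.493 -0.226
endloop
endfacet
facet normal 0.017 -0.759 -0.651
outer loop
vertex 3.992 -1.287 -0.479
vertex 4.484 -1.493 -0.226
vertex 3.252 -2.023 0.361
endloop
endfacet
facet normal 0.017 -0.759 -0.651
outer loop
vertex 3.252 -2.023 0.361
vertex 4.484 -1.493 -0.226
vertex 3.744 -2.229 0.614
endloop
endfacet
facet normal -0.552 -0.549 0.627
outer loop
vertex 3.252 -2.023 0.361
vertex 3.744 -2.229 0.614
vertex 3.49 -1.738 0.82
endloop
endfacet
facet normal 0.552 0.549 -0.628
outer loop
vertex 4.484 -1.493 -0.226
vertex 4.23 -1.002 -0.02
vertex 4.722 -1.208 0.232
endloop
endfacet
facet normal 0.730 -0.682 0.045
outer loop
vertex 4.484 -1.493 -0.226
vertex 4.722 -1.208 0.232
vertex 3.744 -2.229 0.614
endloop
endfacet
facet normal 0.730 -0.682 0.045
outer loop
vertex 3.744 -2.229 0.614
vertex 4.722 -1.208 0.232
vertex 3.982 -1.944 1.073
endloop
endfacet
facet normal -0.552 -0.549 0.627
outer loop
vertex 3.744 -2.229 0.614
vertex 3.982 -1.944 1.073
vertex 3.49 -1.738 0.82
endloop
endfacet
facet normal 0.552 0.550 -0.627
outer loop
vertex 4.722 -1.208 0.232
vertex 4.23 -1.002 -0.02
vertex 4.468 -0.717 0.439
endloop
endfacet
facet normal 0.714 0.076 0.695
outer loop
vertex 4.722 -1.208 0.232
vertex 4.468 -0.717 0.439
vertex 3.982 -1.944 1.073
endloop
endfacet
facet normal 0.714 0.077 0.696
outer loop
vertex 3.982 -1.944 1.073
vertex 4.468 -0.717 0.439
vertex 3.728 -1.453 1.279
endloop
endfacet
facet normal -0.552 -0.549 0.627
outer loop
vertex 3.982 -1.944 1.073
vertex 3.728 -1.453 1.279
vertex 3.49 -1.738 0.82
endloop
endfacet
facet normal -0.402 0.433 -0.807
outer loop
vertex -1.248 4.795 0.394
vertex 0.629 4.827 -0.523
vertex -1.583 3.101 -0.348
endloop
endfacet
facet normal -0.898 -0.015 0.440
outer loop
vertex -1.149 2.633 0.523
vertex -1.248 4.795 0.394
vertex -1.583 3.101 -0.348
endloop
endfacet
facet normal -0.402 0.433 -0.807
outer loop
vertex -1.583 3.101 -0.348
vertex 0.629 4.827 -0.523
vertex 0.295 3.132 -1.266
endloop
endfacet
facet normal -0.178 -0.901 -0.395
outer loop
vertex 0.295 3.132 -1.266
vertex -1.149 2.633 0.523
vertex -1.583 3.101 -0.348
endloop
endfacet
facet normal 0.178 0.901 0.396
outer loop
vertex -1.248 4.795 0.394
vertex 1.063 4.359 0.348
vertex 0.629 4.827 -0.523
endloop
endfacet
facet normal -0.899 -0.015 0.438
outer loop
vertex -0.815 4.328 1.266
vertex -1.248 4.795 0.394
vertex -1.149 2.633 0.523
endloop
endfacet
facet normal 0.178 0.902 0.394
outer loop
vertex -0.815 4.328 1.266
vertex 1.063 4.359 0.348
vertex -1.248 4.795 0.394
endloop
endfacet
facet normal 0.898 0.016 -0.439
outer loop
vertex 0.629 4.827 -0.523
vertex 1.063 4.359 0.348
vertex 0.295 3.132 -1.266
endloop
endfacet
facet normal -0.177 -0.902 -0.395
outer loop
vertex 0.728 2.665 -0.394
vertex -1.149 2.633 0.523
vertex 0.295 3.132 -1.266
endloop
endfacet
facet normal 0.899 0.014 -0.439
outer loop
vertex 0.295 3.132 -1.266
vertex 1.063 4.359 0.348
vertex 0.728 2.665 -0.394
endloop
endfacet
facet normal 0.402 -0.433 0.807
outer loop
vertex 0.728 2.665 -0.394
vertex -0.815 4.328 1.266
vertex -1.149 2.633 0.523
endloop
endfacet
facet normal 0.402 -0.433 0.807
outer loop
vertex 1.063 4.359 0.348
vertex -0.815 4.328 1.266
vertex 0.728 2.665 -0.394
endloop
endfacet

endsolid


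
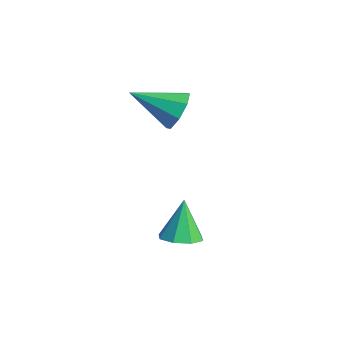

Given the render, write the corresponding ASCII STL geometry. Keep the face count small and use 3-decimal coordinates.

solid 
facet normal 0.471 0.756 -0.455
outer loop
vertex 0.65 1.044 1.09
vertex 0.168 1.559 1.446
vertex 0.865 1.231 1.623
endloop
endfacet
facet normal 0.554 -0.829 0.067
outer loop
vertex 0.65 1.044 1.09
vertex 0.865 1.231 1.623
vertex -0.628 0.281 2.214
endloop
endfacet
facet normal 0.471 0.756 -0.454
outer loop
vertex 0.865 1.231 1.623
vertex 0.168 1.559 1.446
vertex 0.671 1.61 2.053
endloop
endfacet
facet normal 0.568 -0.473 0.673
outer loop
vertex 0.865 1.231 1.623
vertex 0.671 1.61 2.053
vertex -0.628 0.281 2.214
endloop
endfacet
facet normal 0.472 0.756 -0.454
outer loop
vertex 0.671 1.61 2.053
vertex 0.168 1.559 1.446
vertex 0.183 1.959 2.127
endloop
endfacet
facet normal 0.139 -0.016 0.990
outer loop
vertex 0.671 1.61 2.053
vertex 0.183 1.959 2.127
vertex -0.628 0.281 2.214
endloop
endfacet
facet normal 0.470 0.757 -0.455
outer loop
vertex 0.183 1.959 2.127
vertex 0.168 1.559 1.446
vertex -0.314 2.073 1.803
endloop
endfacet
facet normal -0.480 0.275 0.833
outer loop
vertex 0.183 1.959 2.127
vertex -0.314 2.073 1.803
vertex -0.628 0.281 2.214
endloop
endfacet
facet normal 0.472 0.757 -0.453
outer loop
vertex -0.314 2.073 1.803
vertex 0.168 1.559 1.446
vertex -0.528 1.887 1.269
endloop
endfacet
facet normal -0.928 0.230 0.292
outer loop
vertex -0.314 2.073 1.803
vertex -0.528 1.887 1.269
vertex -0.628 0.281 2.214
endloop
endfacet
facet normal 0.472 0.756 -0.454
outer loop
vertex -0.528 1.887 1.269
vertex 0.168 1.559 1.446
vertex -0.335 1.508 0.839
endloop
endfacet
facet normal -0.942 -0.125 -0.312
outer loop
vertex -0.528 1.887 1.269
vertex -0.335 1.508 0.839
vertex -0.628 0.281 2.214
endloop
endfacet
facet normal 0.472 0.756 -0.454
outer loop
vertex -0.335 1.508 0.839
vertex 0.168 1.559 1.446
vertex 0.153 1.159 0.765
endloop
endfacet
facet normal -0.513 -0.583 -0.630
outer loop
vertex -0.335 1.508 0.839
vertex 0.153 1.159 0.765
vertex -0.628 0.281 2.214
endloop
endfacet
facet normal 0.472 0.756 -0.454
outer loop
vertex 0.153 1.159 0.765
vertex 0.168 1.559 1.446
vertex 0.65 1.044 1.09
endloop
endfacet
facet normal 0.107 -0.875 -0.473
outer loop
vertex 0.153 1.159 0.765
vertex 0.65 1.044 1.09
vertex -0.628 0.281 2.214
endloop
endfacet
facet normal 0.309 -0.245 -0.919
outer loop
vertex 4.412 -0.266 -1.097
vertex 3.758 -0.262 -1.318
vertex 4.261 0.208 -1.274
endloop
endfacet
facet normal 0.699 0.435 0.568
outer loop
vertex 4.412 -0.266 -1.097
vertex 4.261 0.208 -1.274
vertex 3.322 0.082 -0.022
endloop
endfacet
facet normal 0.308 -0.244 -0.919
outer loop
vertex 4.261 0.208 -1.274
vertex 3.758 -0.262 -1.318
vertex 3.816 0.407 -1.476
endloop
endfacet
facet normal 0.274 0.915 0.298
outer loop
vertex 4.261 0.208 -1.274
vertex 3.816 0.407 -1.476
vertex 3.322 0.082 -0.022
endloop
endfacet
facet normal 0.309 -0.244 -0.919
outer loop
vertex 3.816 0.407 -1.476
vertex 3.758 -0.262 -1.318
vertex 3.337 0.214 -1.586
endloop
endfacet
facet normal -0.387 0.919 0.074
outer loop
vertex 3.816 0.407 -1.476
vertex 3.337 0.214 -1.586
vertex 3.322 0.082 -0.022
endloop
endfacet
facet normal 0.309 -0.244 -0.919
outer loop
vertex 3.337 0.214 -1.586
vertex 3.758 -0.262 -1.318
vertex 3.104 -0.258 -1.539
endloop
endfacet
facet normal -0.895 0.445 0.029
outer loop
vertex 3.337 0.214 -1.586
vertex 3.104 -0.258 -1.539
vertex 3.322 0.082 -0.022
endloop
endfacet
facet normal 0.309 -0.244 -0.919
outer loop
vertex 3.104 -0.258 -1.539
vertex 3.758 -0.262 -1.318
vertex 3.255 -0.733 -1.362
endloop
endfacet
facet normal -0.954 -0.233 0.189
outer loop
vertex 3.104 -0.258 -1.539
vertex 3.255 -0.733 -1.362
vertex 3.322 0.082 -0.022
endloop
endfacet
facet normal 0.310 -0.245 -0.919
outer loop
vertex 3.255 -0.733 -1.362
vertex 3.758 -0.262 -1.318
vertex 3.7 -0.931 -1.159
endloop
endfacet
facet normal -0.528 -0.714 0.461
outer loop
vertex 3.255 -0.733 -1.362
vertex 3.7 -0.931 -1.159
vertex 3.322 0.082 -0.022
endloop
endfacet
facet normal 0.308 -0.245 -0.919
outer loop
vertex 3.7 -0.931 -1.159
vertex 3.758 -0.262 -1.318
vertex 4.179 -0.738 -1.05
endloop
endfacet
facet normal 0.134 -0.717 0.684
outer loop
vertex 3.7 -0.931 -1.159
vertex 4.179 -0.738 -1.05
vertex 3.322 0.082 -0.022
endloop
endfacet
facet normal 0.309 -0.244 -0.919
outer loop
vertex 4.179 -0.738 -1.05
vertex 3.758 -0.262 -1.318
vertex 4.412 -0.266 -1.097
endloop
endfacet
facet normal 0.640 -0.244 0.728
outer loop
vertex 4.179 -0.738 -1.05
vertex 4.412 -0.266 -1.097
vertex 3.322 0.082 -0.022
endloop
endfacet

endsolid


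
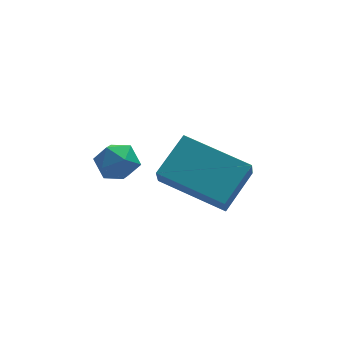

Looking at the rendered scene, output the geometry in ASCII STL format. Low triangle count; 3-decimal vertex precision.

solid 
facet normal -0.710 0.657 0.252
outer loop
vertex 2.395 0.924 -1.738
vertex 3.376 1.693 -0.977
vertex 2.586 1.415 -2.48
endloop
endfacet
facet normal -0.672 -0.526 -0.521
outer loop
vertex 4.064 0.047 -3.003
vertex 2.395 0.924 -1.738
vertex 2.586 1.415 -2.48
endloop
endfacet
facet normal -0.709 0.659 0.251
outer loop
vertex 2.586 1.415 -2.48
vertex 3.376 1.693 -0.977
vertex 3.568 2.183 -1.72
endloop
endfacet
facet normal 0.210 0.539 -0.816
outer loop
vertex 3.568 2.183 -1.72
vertex 4.064 0.047 -3.003
vertex 2.586 1.415 -2.48
endloop
endfacet
facet normal -0.210 -0.539 0.816
outer loop
vertex 2.395 0.924 -1.738
vertex 4.854 0.325 -1.5
vertex 3.376 1.693 -0.977
endloop
endfacet
facet normal -0.672 -0.527 -0.521
outer loop
vertex 3.872 -0.443 -2.26
vertex 2.395 0.924 -1.738
vertex 4.064 0.047 -3.003
endloop
endfacet
facet normal -0.210 -0.539 0.816
outer loop
vertex 3.872 -0.443 -2.26
vertex 4.854 0.325 -1.5
vertex 2.395 0.924 -1.738
endloop
endfacet
facet normal 0.672 0.527 0.521
outer loop
vertex 3.376 1.693 -0.977
vertex 4.854 0.325 -1.5
vertex 3.568 2.183 -1.72
endloop
endfacet
facet normal 0.210 0.539 -0.816
outer loop
vertex 5.045 0.816 -2.242
vertex 4.064 0.047 -3.003
vertex 3.568 2.183 -1.72
endloop
endfacet
facet normal 0.672 0.527 0.521
outer loop
vertex 3.568 2.183 -1.72
vertex 4.854 0.325 -1.5
vertex 5.045 0.816 -2.242
endloop
endfacet
facet normal 0.710 -0.658 -0.250
outer loop
vertex 5.045 0.816 -2.242
vertex 3.872 -0.443 -2.26
vertex 4.064 0.047 -3.003
endloop
endfacet
facet normal 0.710 -0.658 -0.252
outer loop
vertex 4.854 0.325 -1.5
vertex 3.872 -0.443 -2.26
vertex 5.045 0.816 -2.242
endloop
endfacet
facet normal -0.446 0.889 -0.100
outer loop
vertex 1.867 3.966 -3.563
vertex 1.363 3.766 -3.096
vertex 1.957 4.09 -2.864
endloop
endfacet
facet normal 0.259 0.945 -0.201
outer loop
vertex 1.867 3.966 -3.563
vertex 1.957 4.09 -2.864
vertex 2.505 3.856 -3.259
endloop
endfacet
facet normal 0.440 0.511 -0.739
outer loop
vertex 1.867 3.966 -3.563
vertex 2.505 3.856 -3.259
vertex 2.25 3.387 -3.735
endloop
endfacet
facet normal -0.152 0.188 -0.970
outer loop
vertex 1.867 3.966 -3.563
vertex 2.25 3.387 -3.735
vertex 1.544 3.332 -3.635
endloop
endfacet
facet normal -0.701 0.422 -0.575
outer loop
vertex 1.867 3.966 -3.563
vertex 1.544 3.332 -3.635
vertex 1.363 3.766 -3.096
endloop
endfacet
facet normal 0.585 0.712 0.389
outer loop
vertex 2.505 3.856 -3.259
vertex 1.957 4.09 -2.864
vertex 2.396 3.588 -2.605
endloop
endfacet
facet normal -0.555 0.622 0.552
outer loop
vertex 1.957 4.09 -2.864
vertex 1.363 3.766 -3.096
vertex 1.69 3.533 -2.505
endloop
endfacet
facet normal -0.967 -0.135 -0.216
outer loop
vertex 1.363 3.766 -3.096
vertex 1.544 3.332 -3.635
vertex 1.435 3.064 -2.981
endloop
endfacet
facet normal -0.081 -0.512 -0.855
outer loop
vertex 1.544 3.332 -3.635
vertex 2.25 3.387 -3.735
vertex 1.983 2.83 -3.376
endloop
endfacet
facet normal 0.877 0.011 -0.481
outer loop
vertex 2.25 3.387 -3.735
vertex 2.505 3.856 -3.259
vertex 2.577 3.154 -3.144
endloop
endfacet
facet normal 0.152 -0.188 0.970
outer loop
vertex 2.073 2.954 -2.677
vertex 2.396 3.588 -2.605
vertex 1.69 3.533 -2.505
endloop
endfacet
facet normal -0.440 -0.511 0.739
outer loop
vertex 2.073 2.954 -2.677
vertex 1.69 3.533 -2.505
vertex 1.435 3.064 -2.981
endloop
endfacet
facet normal -0.259 -0.945 0.201
outer loop
vertex 2.073 2.954 -2.677
vertex 1.435 3.064 -2.981
vertex 1.983 2.83 -3.376
endloop
endfacet
facet normal 0.446 -0.889 0.100
outer loop
vertex 2.073 2.954 -2.677
vertex 1.983 2.83 -3.376
vertex 2.577 3.154 -3.144
endloop
endfacet
facet normal 0.701 -0.422 0.575
outer loop
vertex 2.073 2.954 -2.677
vertex 2.577 3.154 -3.144
vertex 2.396 3.588 -2.605
endloop
endfacet
facet normal 0.081 0.512 0.855
outer loop
vertex 1.69 3.533 -2.505
vertex 2.396 3.588 -2.605
vertex 1.957 4.09 -2.864
endloop
endfacet
facet normal -0.877 -0.011 0.481
outer loop
vertex 1.435 3.064 -2.981
vertex 1.69 3.533 -2.505
vertex 1.363 3.766 -3.096
endloop
endfacet
facet normal -0.585 -0.712 -0.389
outer loop
vertex 1.983 2.83 -3.376
vertex 1.435 3.064 -2.981
vertex 1.544 3.332 -3.635
endloop
endfacet
facet normal 0.555 -0.622 -0.552
outer loop
vertex 2.577 3.154 -3.144
vertex 1.983 2.83 -3.376
vertex 2.25 3.387 -3.735
endloop
endfacet
facet normal 0.967 0.135 0.216
outer loop
vertex 2.396 3.588 -2.605
vertex 2.577 3.154 -3.144
vertex 2.505 3.856 -3.259
endloop
endfacet

endsolid


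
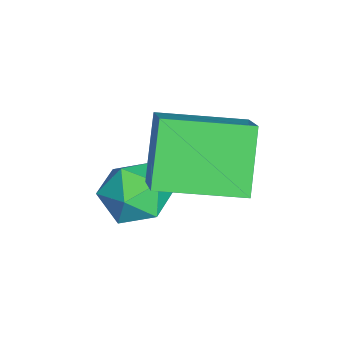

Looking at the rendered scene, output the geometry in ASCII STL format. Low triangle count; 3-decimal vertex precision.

solid 
facet normal -0.995 0.031 0.099
outer loop
vertex -0.325 1.519 -1.562
vertex -0.295 0.937 -1.078
vertex -0.247 1.647 -0.82
endloop
endfacet
facet normal -0.733 0.679 -0.040
outer loop
vertex -0.325 1.519 -1.562
vertex -0.247 1.647 -0.82
vertex 0.155 2.051 -1.318
endloop
endfacet
facet normal -0.380 0.646 -0.662
outer loop
vertex -0.325 1.519 -1.562
vertex 0.155 2.051 -1.318
vertex 0.356 1.59 -1.884
endloop
endfacet
facet normal -0.425 -0.023 -0.905
outer loop
vertex -0.325 1.519 -1.562
vertex 0.356 1.59 -1.884
vertex 0.078 0.902 -1.736
endloop
endfacet
facet normal -0.805 -0.403 -0.435
outer loop
vertex -0.325 1.519 -1.562
vertex 0.078 0.902 -1.736
vertex -0.295 0.937 -1.078
endloop
endfacet
facet normal -0.262 0.842 0.471
outer loop
vertex 0.155 2.051 -1.318
vertex -0.247 1.647 -0.82
vertex 0.482 1.798 -0.684
endloop
endfacet
facet normal -0.686 -0.207 0.698
outer loop
vertex -0.247 1.647 -0.82
vertex -0.295 0.937 -1.078
vertex 0.204 1.11 -0.536
endloop
endfacet
facet normal -0.380 -0.910 -0.167
outer loop
vertex -0.295 0.937 -1.078
vertex 0.078 0.902 -1.736
vertex 0.405 0.649 -1.102
endloop
endfacet
facet normal 0.234 -0.294 -0.927
outer loop
vertex 0.078 0.902 -1.736
vertex 0.356 1.59 -1.884
vertex 0.807 1.053 -1.6
endloop
endfacet
facet normal 0.306 0.788 -0.533
outer loop
vertex 0.356 1.59 -1.884
vertex 0.155 2.051 -1.318
vertex 0.855 1.763 -1.342
endloop
endfacet
facet normal 0.425 0.023 0.905
outer loop
vertex 0.885 1.181 -0.858
vertex 0.482 1.798 -0.684
vertex 0.204 1.11 -0.536
endloop
endfacet
facet normal 0.380 -0.646 0.662
outer loop
vertex 0.885 1.181 -0.858
vertex 0.204 1.11 -0.536
vertex 0.405 0.649 -1.102
endloop
endfacet
facet normal 0.733 -0.679 0.040
outer loop
vertex 0.885 1.181 -0.858
vertex 0.405 0.649 -1.102
vertex 0.807 1.053 -1.6
endloop
endfacet
facet normal 0.995 -0.031 -0.099
outer loop
vertex 0.885 1.181 -0.858
vertex 0.807 1.053 -1.6
vertex 0.855 1.763 -1.342
endloop
endfacet
facet normal 0.805 0.403 0.435
outer loop
vertex 0.885 1.181 -0.858
vertex 0.855 1.763 -1.342
vertex 0.482 1.798 -0.684
endloop
endfacet
facet normal -0.234 0.294 0.927
outer loop
vertex 0.204 1.11 -0.536
vertex 0.482 1.798 -0.684
vertex -0.247 1.647 -0.82
endloop
endfacet
facet normal -0.306 -0.788 0.533
outer loop
vertex 0.405 0.649 -1.102
vertex 0.204 1.11 -0.536
vertex -0.295 0.937 -1.078
endloop
endfacet
facet normal 0.262 -0.842 -0.471
outer loop
vertex 0.807 1.053 -1.6
vertex 0.405 0.649 -1.102
vertex 0.078 0.902 -1.736
endloop
endfacet
facet normal 0.686 0.207 -0.698
outer loop
vertex 0.855 1.763 -1.342
vertex 0.807 1.053 -1.6
vertex 0.356 1.59 -1.884
endloop
endfacet
facet normal 0.380 0.910 0.167
outer loop
vertex 0.482 1.798 -0.684
vertex 0.855 1.763 -1.342
vertex 0.155 2.051 -1.318
endloop
endfacet
facet normal -0.776 -0.086 -0.625
outer loop
vertex -0.696 1.698 0.279
vertex -0.703 3.453 0.046
vertex 0.257 1.548 -0.882
endloop
endfacet
facet normal 0.003 -0.991 0.131
outer loop
vertex 1.343 1.667 -0.006
vertex -0.696 1.698 0.279
vertex 0.257 1.548 -0.882
endloop
endfacet
facet normal -0.775 -0.086 -0.626
outer loop
vertex 0.257 1.548 -0.882
vertex -0.703 3.453 0.046
vertex 0.251 3.302 -1.115
endloop
endfacet
facet normal 0.631 -0.100 -0.769
outer loop
vertex 0.251 3.302 -1.115
vertex 1.343 1.667 -0.006
vertex 0.257 1.548 -0.882
endloop
endfacet
facet normal -0.631 0.100 0.769
outer loop
vertex -0.696 1.698 0.279
vertex 0.383 3.572 0.922
vertex -0.703 3.453 0.046
endloop
endfacet
facet normal 0.003 -0.991 0.132
outer loop
vertex 0.389 1.818 1.155
vertex -0.696 1.698 0.279
vertex 1.343 1.667 -0.006
endloop
endfacet
facet normal -0.632 0.100 0.769
outer loop
vertex 0.389 1.818 1.155
vertex 0.383 3.572 0.922
vertex -0.696 1.698 0.279
endloop
endfacet
facet normal -0.003 0.991 -0.131
outer loop
vertex -0.703 3.453 0.046
vertex 0.383 3.572 0.922
vertex 0.251 3.302 -1.115
endloop
endfacet
facet normal 0.632 -0.100 -0.769
outer loop
vertex 1.336 3.422 -0.239
vertex 1.343 1.667 -0.006
vertex 0.251 3.302 -1.115
endloop
endfacet
facet normal -0.004 0.991 -0.131
outer loop
vertex 0.251 3.302 -1.115
vertex 0.383 3.572 0.922
vertex 1.336 3.422 -0.239
endloop
endfacet
facet normal 0.775 0.086 0.626
outer loop
vertex 1.336 3.422 -0.239
vertex 0.389 1.818 1.155
vertex 1.343 1.667 -0.006
endloop
endfacet
facet normal 0.776 0.086 0.625
outer loop
vertex 0.383 3.572 0.922
vertex 0.389 1.818 1.155
vertex 1.336 3.422 -0.239
endloop
endfacet

endsolid


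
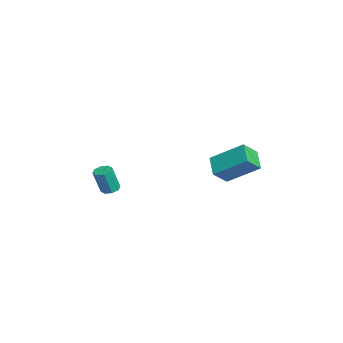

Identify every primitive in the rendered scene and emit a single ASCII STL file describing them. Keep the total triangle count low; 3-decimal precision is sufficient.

solid 
facet normal -0.863 -0.045 0.503
outer loop
vertex 1.805 4.302 1.878
vertex 1.285 5.086 1.056
vertex 1.185 2.615 0.663
endloop
endfacet
facet normal 0.417 -0.627 0.658
outer loop
vertex 2.315 2.674 0.004
vertex 1.805 4.302 1.878
vertex 1.185 2.615 0.663
endloop
endfacet
facet normal -0.863 -0.045 0.503
outer loop
vertex 1.185 2.615 0.663
vertex 1.285 5.086 1.056
vertex 0.664 3.399 -0.16
endloop
endfacet
facet normal -0.286 -0.778 -0.560
outer loop
vertex 0.664 3.399 -0.16
vertex 2.315 2.674 0.004
vertex 1.185 2.615 0.663
endloop
endfacet
facet normal 0.286 0.777 0.560
outer loop
vertex 1.805 4.302 1.878
vertex 2.415 5.145 0.397
vertex 1.285 5.086 1.056
endloop
endfacet
facet normal 0.416 -0.628 0.658
outer loop
vertex 2.936 4.361 1.22
vertex 1.805 4.302 1.878
vertex 2.315 2.674 0.004
endloop
endfacet
facet normal 0.285 0.778 0.560
outer loop
vertex 2.936 4.361 1.22
vertex 2.415 5.145 0.397
vertex 1.805 4.302 1.878
endloop
endfacet
facet normal -0.416 0.628 -0.658
outer loop
vertex 1.285 5.086 1.056
vertex 2.415 5.145 0.397
vertex 0.664 3.399 -0.16
endloop
endfacet
facet normal -0.286 -0.777 -0.561
outer loop
vertex 1.795 3.458 -0.818
vertex 2.315 2.674 0.004
vertex 0.664 3.399 -0.16
endloop
endfacet
facet normal -0.416 0.627 -0.659
outer loop
vertex 0.664 3.399 -0.16
vertex 2.415 5.145 0.397
vertex 1.795 3.458 -0.818
endloop
endfacet
facet normal 0.863 0.045 -0.503
outer loop
vertex 1.795 3.458 -0.818
vertex 2.936 4.361 1.22
vertex 2.315 2.674 0.004
endloop
endfacet
facet normal 0.863 0.045 -0.503
outer loop
vertex 2.415 5.145 0.397
vertex 2.936 4.361 1.22
vertex 1.795 3.458 -0.818
endloop
endfacet
facet normal -0.096 0.277 -0.956
outer loop
vertex 2.382 -2.216 -0.892
vertex 2.037 -2.611 -0.972
vertex 1.998 -2.104 -0.821
endloop
endfacet
facet normal 0.312 0.921 0.235
outer loop
vertex 2.382 -2.216 -0.892
vertex 1.998 -2.104 -0.821
vertex 2.527 -2.634 0.552
endloop
endfacet
facet normal 0.311 0.921 0.235
outer loop
vertex 2.527 -2.634 0.552
vertex 1.998 -2.104 -0.821
vertex 2.143 -2.522 0.622
endloop
endfacet
facet normal 0.094 -0.276 0.957
outer loop
vertex 2.527 -2.634 0.552
vertex 2.143 -2.522 0.622
vertex 2.183 -3.029 0.472
endloop
endfacet
facet normal -0.096 0.277 -0.956
outer loop
vertex 1.998 -2.104 -0.821
vertex 2.037 -2.611 -0.972
vertex 1.638 -2.29 -0.839
endloop
endfacet
facet normal -0.451 0.844 0.290
outer loop
vertex 1.998 -2.104 -0.821
vertex 1.638 -2.29 -0.839
vertex 2.143 -2.522 0.622
endloop
endfacet
facet normal -0.448 0.846 0.289
outer loop
vertex 2.143 -2.522 0.622
vertex 1.638 -2.29 -0.839
vertex 1.783 -2.707 0.605
endloop
endfacet
facet normal 0.096 -0.275 0.956
outer loop
vertex 2.143 -2.522 0.622
vertex 1.783 -2.707 0.605
vertex 2.183 -3.029 0.472
endloop
endfacet
facet normal -0.096 0.276 -0.956
outer loop
vertex 1.638 -2.29 -0.839
vertex 2.037 -2.611 -0.972
vertex 1.511 -2.663 -0.934
endloop
endfacet
facet normal -0.945 0.277 0.175
outer loop
vertex 1.638 -2.29 -0.839
vertex 1.511 -2.663 -0.934
vertex 1.783 -2.707 0.605
endloop
endfacet
facet normal -0.945 0.276 0.175
outer loop
vertex 1.783 -2.707 0.605
vertex 1.511 -2.663 -0.934
vertex 1.656 -3.081 0.51
endloop
endfacet
facet normal 0.096 -0.276 0.956
outer loop
vertex 1.783 -2.707 0.605
vertex 1.656 -3.081 0.51
vertex 2.183 -3.029 0.472
endloop
endfacet
facet normal -0.096 0.278 -0.956
outer loop
vertex 1.511 -2.663 -0.934
vertex 2.037 -2.611 -0.972
vertex 1.693 -3.006 -1.052
endloop
endfacet
facet normal -0.889 -0.457 -0.043
outer loop
vertex 1.511 -2.663 -0.934
vertex 1.693 -3.006 -1.052
vertex 1.656 -3.081 0.51
endloop
endfacet
facet normal -0.889 -0.457 -0.043
outer loop
vertex 1.656 -3.081 0.51
vertex 1.693 -3.006 -1.052
vertex 1.838 -3.424 0.392
endloop
endfacet
facet normal 0.096 -0.278 0.956
outer loop
vertex 1.656 -3.081 0.51
vertex 1.838 -3.424 0.392
vertex 2.183 -3.029 0.472
endloop
endfacet
facet normal -0.094 0.276 -0.957
outer loop
vertex 1.693 -3.006 -1.052
vertex 2.037 -2.611 -0.972
vertex 2.077 -3.118 -1.122
endloop
endfacet
facet normal -0.311 -0.921 -0.235
outer loop
vertex 1.693 -3.006 -1.052
vertex 2.077 -3.118 -1.122
vertex 1.838 -3.424 0.392
endloop
endfacet
facet normal -0.312 -0.920 -0.235
outer loop
vertex 1.838 -3.424 0.392
vertex 2.077 -3.118 -1.122
vertex 2.222 -3.536 0.321
endloop
endfacet
facet normal 0.096 -0.277 0.956
outer loop
vertex 1.838 -3.424 0.392
vertex 2.222 -3.536 0.321
vertex 2.183 -3.029 0.472
endloop
endfacet
facet normal -0.096 0.275 -0.956
outer loop
vertex 2.077 -3.118 -1.122
vertex 2.037 -2.611 -0.972
vertex 2.437 -2.933 -1.105
endloop
endfacet
facet normal 0.448 -0.846 -0.290
outer loop
vertex 2.077 -3.118 -1.122
vertex 2.437 -2.933 -1.105
vertex 2.222 -3.536 0.321
endloop
endfacet
facet normal 0.451 -0.845 -0.289
outer loop
vertex 2.222 -3.536 0.321
vertex 2.437 -2.933 -1.105
vertex 2.582 -3.35 0.339
endloop
endfacet
facet normal 0.096 -0.277 0.956
outer loop
vertex 2.222 -3.536 0.321
vertex 2.582 -3.35 0.339
vertex 2.183 -3.029 0.472
endloop
endfacet
facet normal -0.096 0.276 -0.956
outer loop
vertex 2.437 -2.933 -1.105
vertex 2.037 -2.611 -0.972
vertex 2.564 -2.559 -1.01
endloop
endfacet
facet normal 0.945 -0.277 -0.175
outer loop
vertex 2.437 -2.933 -1.105
vertex 2.564 -2.559 -1.01
vertex 2.582 -3.35 0.339
endloop
endfacet
facet normal 0.945 -0.277 -0.175
outer loop
vertex 2.582 -3.35 0.339
vertex 2.564 -2.559 -1.01
vertex 2.709 -2.977 0.434
endloop
endfacet
facet normal 0.096 -0.276 0.956
outer loop
vertex 2.582 -3.35 0.339
vertex 2.709 -2.977 0.434
vertex 2.183 -3.029 0.472
endloop
endfacet
facet normal -0.096 0.278 -0.956
outer loop
vertex 2.564 -2.559 -1.01
vertex 2.037 -2.611 -0.972
vertex 2.382 -2.216 -0.892
endloop
endfacet
facet normal 0.889 0.457 0.043
outer loop
vertex 2.564 -2.559 -1.01
vertex 2.382 -2.216 -0.892
vertex 2.709 -2.977 0.434
endloop
endfacet
facet normal 0.889 0.457 0.043
outer loop
vertex 2.709 -2.977 0.434
vertex 2.382 -2.216 -0.892
vertex 2.527 -2.634 0.552
endloop
endfacet
facet normal 0.096 -0.278 0.956
outer loop
vertex 2.709 -2.977 0.434
vertex 2.527 -2.634 0.552
vertex 2.183 -3.029 0.472
endloop
endfacet

endsolid


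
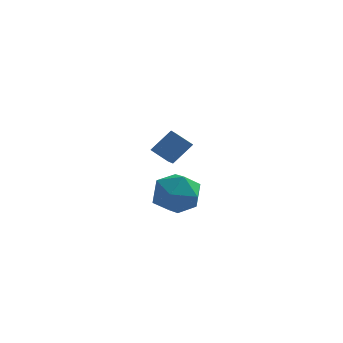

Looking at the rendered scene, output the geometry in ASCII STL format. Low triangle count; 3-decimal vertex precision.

solid 
facet normal -0.590 -0.400 -0.702
outer loop
vertex -3.758 0.914 -2.177
vertex -3.797 2.5 -3.049
vertex -3.08 0.688 -2.618
endloop
endfacet
facet normal 0.021 -0.876 0.482
outer loop
vertex -2.383 1.16 -1.791
vertex -3.758 0.914 -2.177
vertex -3.08 0.688 -2.618
endloop
endfacet
facet normal -0.590 -0.400 -0.702
outer loop
vertex -3.08 0.688 -2.618
vertex -3.797 2.5 -3.049
vertex -3.119 2.274 -3.49
endloop
endfacet
facet normal 0.807 -0.269 -0.526
outer loop
vertex -3.119 2.274 -3.49
vertex -2.383 1.16 -1.791
vertex -3.08 0.688 -2.618
endloop
endfacet
facet normal -0.807 0.269 0.526
outer loop
vertex -3.758 0.914 -2.177
vertex -3.1 2.972 -2.222
vertex -3.797 2.5 -3.049
endloop
endfacet
facet normal 0.021 -0.876 0.482
outer loop
vertex -3.061 1.386 -1.35
vertex -3.758 0.914 -2.177
vertex -2.383 1.16 -1.791
endloop
endfacet
facet normal -0.807 0.269 0.526
outer loop
vertex -3.061 1.386 -1.35
vertex -3.1 2.972 -2.222
vertex -3.758 0.914 -2.177
endloop
endfacet
facet normal -0.021 0.876 -0.482
outer loop
vertex -3.797 2.5 -3.049
vertex -3.1 2.972 -2.222
vertex -3.119 2.274 -3.49
endloop
endfacet
facet normal 0.807 -0.269 -0.526
outer loop
vertex -2.422 2.746 -2.663
vertex -2.383 1.16 -1.791
vertex -3.119 2.274 -3.49
endloop
endfacet
facet normal -0.021 0.876 -0.482
outer loop
vertex -3.119 2.274 -3.49
vertex -3.1 2.972 -2.222
vertex -2.422 2.746 -2.663
endloop
endfacet
facet normal 0.590 0.400 0.702
outer loop
vertex -2.422 2.746 -2.663
vertex -3.061 1.386 -1.35
vertex -2.383 1.16 -1.791
endloop
endfacet
facet normal 0.590 0.400 0.702
outer loop
vertex -3.1 2.972 -2.222
vertex -3.061 1.386 -1.35
vertex -2.422 2.746 -2.663
endloop
endfacet
facet normal -0.368 0.929 0.029
outer loop
vertex -2.244 -1.365 -3.16
vertex -3.153 -1.733 -2.922
vertex -2.497 -1.496 -2.192
endloop
endfacet
facet normal 0.322 0.923 0.209
outer loop
vertex -2.244 -1.365 -3.16
vertex -2.497 -1.496 -2.192
vertex -1.573 -1.746 -2.51
endloop
endfacet
facet normal 0.689 0.643 -0.335
outer loop
vertex -2.244 -1.365 -3.16
vertex -1.573 -1.746 -2.51
vertex -1.657 -2.138 -3.436
endloop
endfacet
facet normal 0.226 0.475 -0.850
outer loop
vertex -2.244 -1.365 -3.16
vertex -1.657 -2.138 -3.436
vertex -2.633 -2.13 -3.691
endloop
endfacet
facet normal -0.428 0.652 -0.626
outer loop
vertex -2.244 -1.365 -3.16
vertex -2.633 -2.13 -3.691
vertex -3.153 -1.733 -2.922
endloop
endfacet
facet normal 0.399 0.493 0.773
outer loop
vertex -1.573 -1.746 -2.51
vertex -2.497 -1.496 -2.192
vertex -2.067 -2.35 -1.869
endloop
endfacet
facet normal -0.718 0.502 0.482
outer loop
vertex -2.497 -1.496 -2.192
vertex -3.153 -1.733 -2.922
vertex -3.043 -2.342 -2.124
endloop
endfacet
facet normal -0.814 0.053 -0.578
outer loop
vertex -3.153 -1.733 -2.922
vertex -2.633 -2.13 -3.691
vertex -3.127 -2.734 -3.05
endloop
endfacet
facet normal 0.244 -0.233 -0.941
outer loop
vertex -2.633 -2.13 -3.691
vertex -1.657 -2.138 -3.436
vertex -2.203 -2.984 -3.368
endloop
endfacet
facet normal 0.993 0.039 -0.107
outer loop
vertex -1.657 -2.138 -3.436
vertex -1.573 -1.746 -2.51
vertex -1.547 -2.747 -2.638
endloop
endfacet
facet normal -0.226 -0.475 0.850
outer loop
vertex -2.456 -3.115 -2.4
vertex -2.067 -2.35 -1.869
vertex -3.043 -2.342 -2.124
endloop
endfacet
facet normal -0.689 -0.643 0.335
outer loop
vertex -2.456 -3.115 -2.4
vertex -3.043 -2.342 -2.124
vertex -3.127 -2.734 -3.05
endloop
endfacet
facet normal -0.322 -0.923 -0.209
outer loop
vertex -2.456 -3.115 -2.4
vertex -3.127 -2.734 -3.05
vertex -2.203 -2.984 -3.368
endloop
endfacet
facet normal 0.368 -0.929 -0.029
outer loop
vertex -2.456 -3.115 -2.4
vertex -2.203 -2.984 -3.368
vertex -1.547 -2.747 -2.638
endloop
endfacet
facet normal 0.428 -0.652 0.626
outer loop
vertex -2.456 -3.115 -2.4
vertex -1.547 -2.747 -2.638
vertex -2.067 -2.35 -1.869
endloop
endfacet
facet normal -0.244 0.233 0.941
outer loop
vertex -3.043 -2.342 -2.124
vertex -2.067 -2.35 -1.869
vertex -2.497 -1.496 -2.192
endloop
endfacet
facet normal -0.993 -0.039 0.107
outer loop
vertex -3.127 -2.734 -3.05
vertex -3.043 -2.342 -2.124
vertex -3.153 -1.733 -2.922
endloop
endfacet
facet normal -0.399 -0.493 -0.773
outer loop
vertex -2.203 -2.984 -3.368
vertex -3.127 -2.734 -3.05
vertex -2.633 -2.13 -3.691
endloop
endfacet
facet normal 0.718 -0.502 -0.482
outer loop
vertex -1.547 -2.747 -2.638
vertex -2.203 -2.984 -3.368
vertex -1.657 -2.138 -3.436
endloop
endfacet
facet normal 0.814 -0.053 0.578
outer loop
vertex -2.067 -2.35 -1.869
vertex -1.547 -2.747 -2.638
vertex -1.573 -1.746 -2.51
endloop
endfacet

endsolid
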